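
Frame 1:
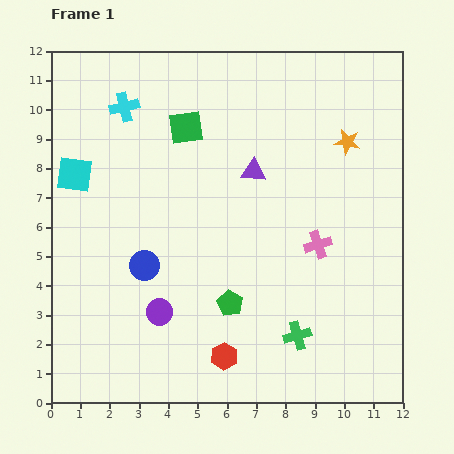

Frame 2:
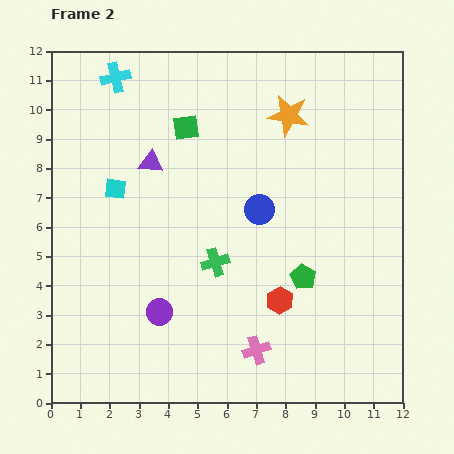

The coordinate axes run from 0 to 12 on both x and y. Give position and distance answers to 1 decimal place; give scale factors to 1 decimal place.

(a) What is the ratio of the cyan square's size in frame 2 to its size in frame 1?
0.6×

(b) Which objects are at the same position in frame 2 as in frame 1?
the green square, the purple circle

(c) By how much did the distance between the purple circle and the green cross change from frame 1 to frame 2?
-2.3

Distance in frame 1: 4.8. Distance in frame 2: 2.5.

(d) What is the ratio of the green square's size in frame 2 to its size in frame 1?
0.7×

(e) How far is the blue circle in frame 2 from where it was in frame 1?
4.3

The blue circle moved from (3.2, 4.7) to (7.1, 6.6), a distance of √(3.9² + 1.9²) ≈ 4.3.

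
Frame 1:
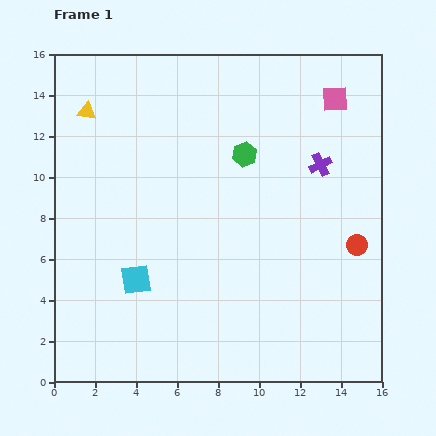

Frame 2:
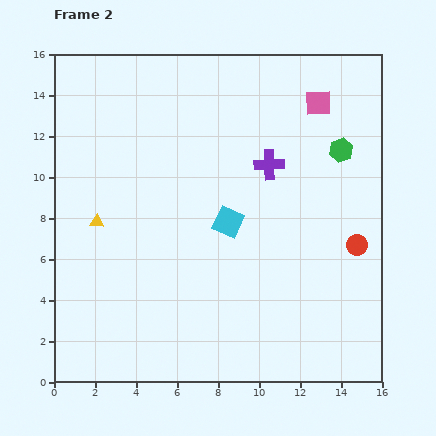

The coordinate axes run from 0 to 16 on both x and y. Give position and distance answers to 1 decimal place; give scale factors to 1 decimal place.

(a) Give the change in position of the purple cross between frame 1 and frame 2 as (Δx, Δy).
(-2.5, 0.0)

The purple cross was at (13.0, 10.6) in frame 1 and (10.5, 10.6) in frame 2.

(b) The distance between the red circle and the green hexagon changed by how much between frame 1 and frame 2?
-2.3

Distance in frame 1: 7.0. Distance in frame 2: 4.7.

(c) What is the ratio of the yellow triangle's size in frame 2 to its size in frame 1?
0.7×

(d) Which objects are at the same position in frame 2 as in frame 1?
the red circle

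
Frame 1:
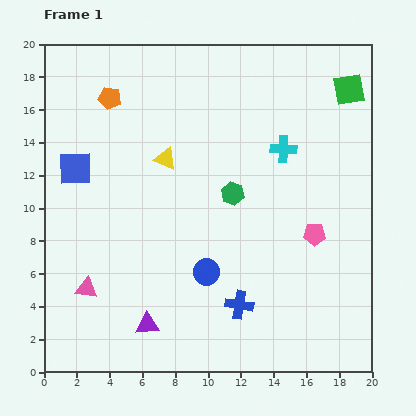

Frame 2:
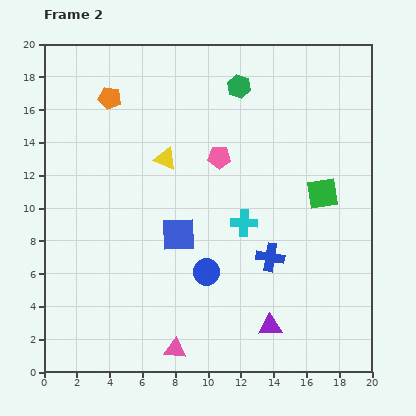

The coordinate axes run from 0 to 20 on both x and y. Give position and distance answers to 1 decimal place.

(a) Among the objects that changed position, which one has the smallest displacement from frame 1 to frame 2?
the blue cross

(moved 3.5)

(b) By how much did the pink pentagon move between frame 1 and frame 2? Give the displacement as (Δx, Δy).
(-5.8, 4.7)

The pink pentagon was at (16.5, 8.4) in frame 1 and (10.7, 13.1) in frame 2.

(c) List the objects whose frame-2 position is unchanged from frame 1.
the yellow triangle, the blue circle, the orange pentagon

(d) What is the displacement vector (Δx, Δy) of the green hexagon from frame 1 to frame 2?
(0.4, 6.5)

The green hexagon was at (11.5, 10.9) in frame 1 and (11.9, 17.4) in frame 2.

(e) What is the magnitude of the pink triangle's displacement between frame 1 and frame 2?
6.5

The pink triangle moved from (2.6, 5.1) to (8.0, 1.4), a distance of √(5.4² + 3.7²) ≈ 6.5.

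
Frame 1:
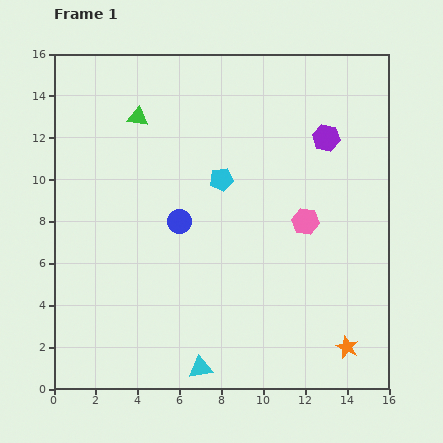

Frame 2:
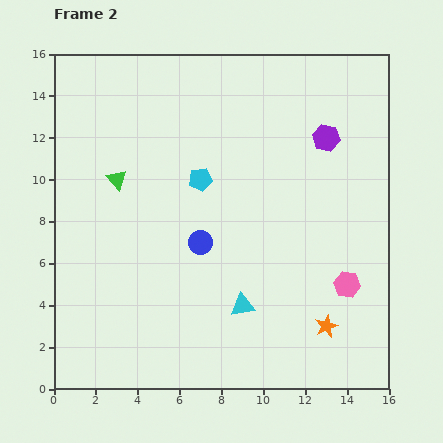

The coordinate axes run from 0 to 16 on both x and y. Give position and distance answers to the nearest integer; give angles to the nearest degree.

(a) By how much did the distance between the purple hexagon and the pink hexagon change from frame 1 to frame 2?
+3

Distance in frame 1: 4. Distance in frame 2: 7.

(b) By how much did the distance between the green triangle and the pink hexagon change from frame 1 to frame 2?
+3

Distance in frame 1: 9. Distance in frame 2: 12.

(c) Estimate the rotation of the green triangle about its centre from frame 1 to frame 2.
39° clockwise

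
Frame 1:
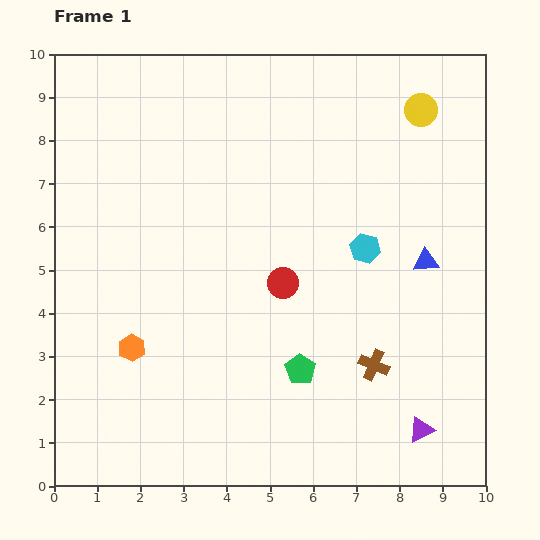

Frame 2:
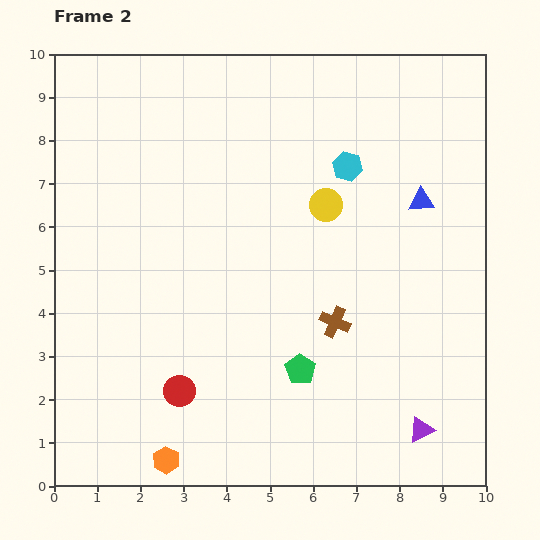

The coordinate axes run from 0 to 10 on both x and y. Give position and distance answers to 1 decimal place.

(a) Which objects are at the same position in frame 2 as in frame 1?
the green pentagon, the purple triangle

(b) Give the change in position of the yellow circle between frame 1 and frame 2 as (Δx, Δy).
(-2.2, -2.2)

The yellow circle was at (8.5, 8.7) in frame 1 and (6.3, 6.5) in frame 2.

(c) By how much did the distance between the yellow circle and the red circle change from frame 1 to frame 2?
+0.4

Distance in frame 1: 5.1. Distance in frame 2: 5.5.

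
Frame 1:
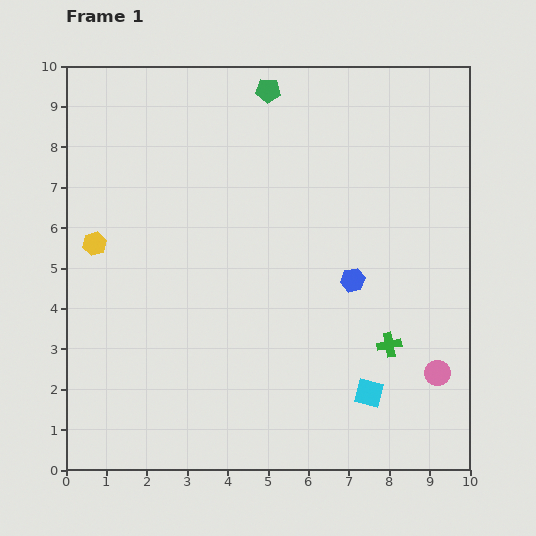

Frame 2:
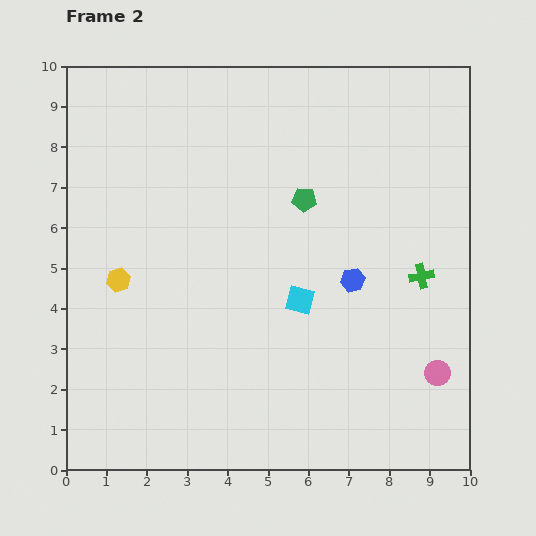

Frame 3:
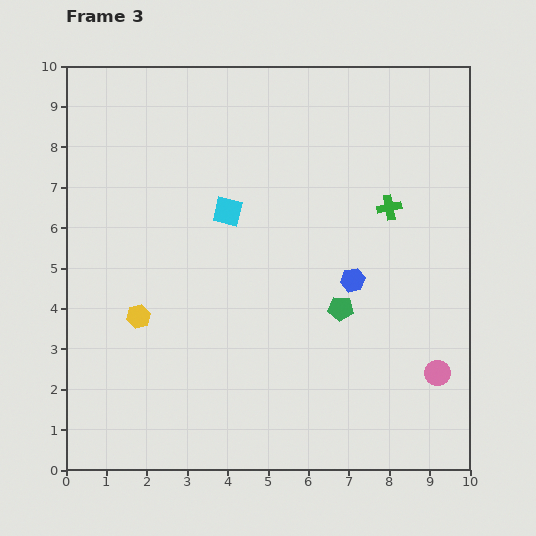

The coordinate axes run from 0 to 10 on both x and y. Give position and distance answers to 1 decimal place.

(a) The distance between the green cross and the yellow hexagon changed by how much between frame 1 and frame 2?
-0.2

Distance in frame 1: 7.7. Distance in frame 2: 7.5.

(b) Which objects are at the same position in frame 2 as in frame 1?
the pink circle, the blue hexagon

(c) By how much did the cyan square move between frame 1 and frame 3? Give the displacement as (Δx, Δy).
(-3.5, 4.5)

The cyan square was at (7.5, 1.9) in frame 1 and (4.0, 6.4) in frame 3.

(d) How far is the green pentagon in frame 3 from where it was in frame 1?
5.7

The green pentagon moved from (5.0, 9.4) to (6.8, 4.0), a distance of √(1.8² + 5.4²) ≈ 5.7.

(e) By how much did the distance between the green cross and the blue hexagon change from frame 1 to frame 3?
+0.2

Distance in frame 1: 1.8. Distance in frame 3: 2.0.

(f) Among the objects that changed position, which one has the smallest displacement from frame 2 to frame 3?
the yellow hexagon

(moved 1.0)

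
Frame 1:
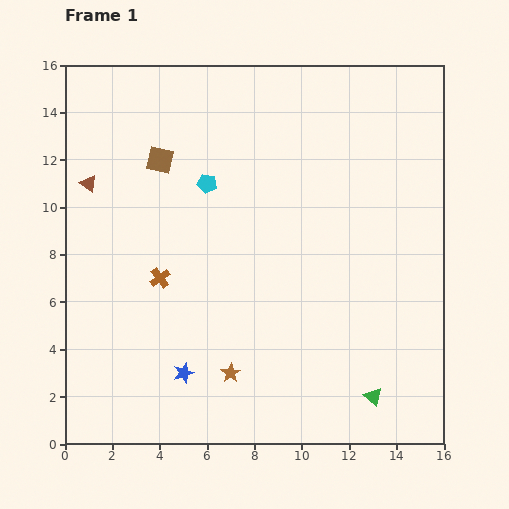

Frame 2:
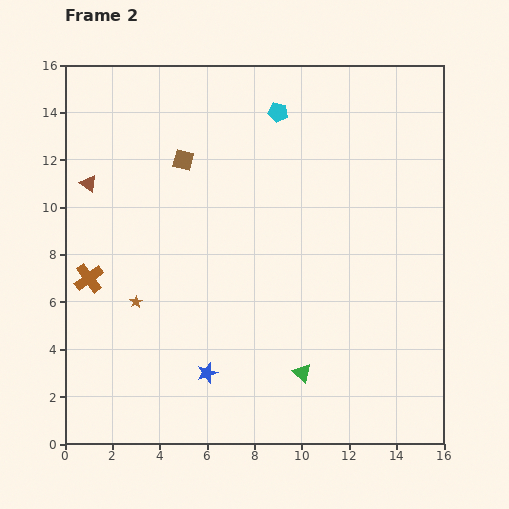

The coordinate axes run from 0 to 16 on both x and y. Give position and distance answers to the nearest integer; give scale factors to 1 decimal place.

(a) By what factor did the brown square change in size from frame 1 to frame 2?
0.8×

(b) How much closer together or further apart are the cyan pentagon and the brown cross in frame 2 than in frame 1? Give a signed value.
+7

Distance in frame 1: 4. Distance in frame 2: 11.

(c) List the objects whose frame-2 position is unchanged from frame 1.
the brown triangle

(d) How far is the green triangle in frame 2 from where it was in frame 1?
3

The green triangle moved from (13, 2) to (10, 3), a distance of √(3² + 1²) ≈ 3.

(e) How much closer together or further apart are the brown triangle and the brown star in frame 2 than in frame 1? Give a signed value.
-5

Distance in frame 1: 10. Distance in frame 2: 5.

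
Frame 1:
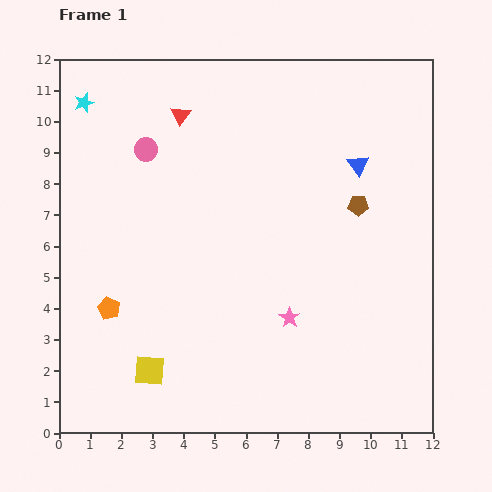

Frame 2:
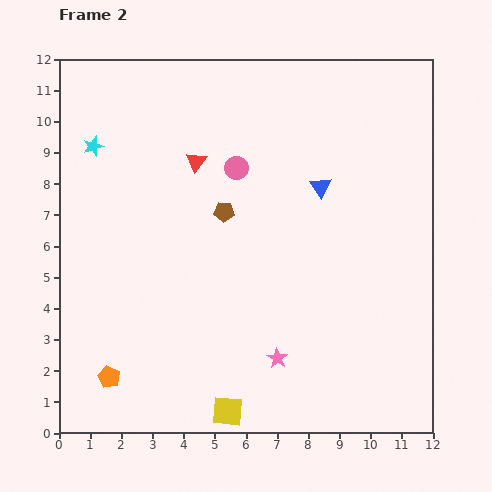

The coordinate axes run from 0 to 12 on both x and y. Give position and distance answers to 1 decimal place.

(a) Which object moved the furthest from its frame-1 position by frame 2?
the brown pentagon

(moved 4.3; next 3.0)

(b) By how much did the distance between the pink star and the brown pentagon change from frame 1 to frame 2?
+0.8

Distance in frame 1: 4.2. Distance in frame 2: 5.0.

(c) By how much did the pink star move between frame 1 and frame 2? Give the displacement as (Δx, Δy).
(-0.4, -1.3)

The pink star was at (7.4, 3.7) in frame 1 and (7.0, 2.4) in frame 2.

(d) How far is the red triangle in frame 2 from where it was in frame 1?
1.6

The red triangle moved from (3.9, 10.2) to (4.4, 8.7), a distance of √(0.5² + 1.5²) ≈ 1.6.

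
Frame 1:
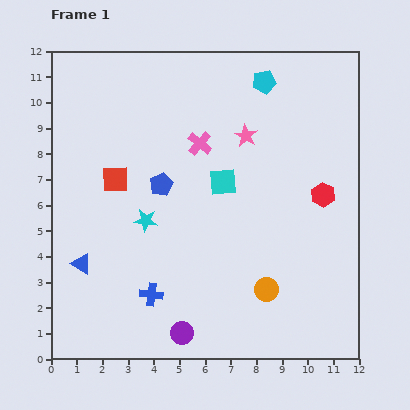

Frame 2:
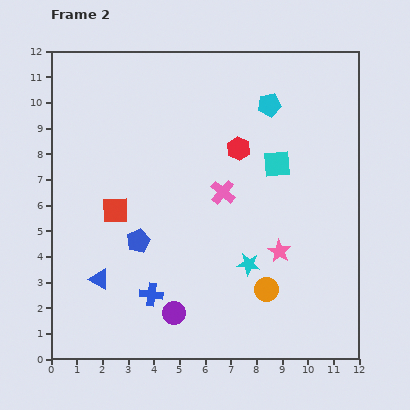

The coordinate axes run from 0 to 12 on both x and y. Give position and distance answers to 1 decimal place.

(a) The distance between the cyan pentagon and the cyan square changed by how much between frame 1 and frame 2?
-1.9

Distance in frame 1: 4.2. Distance in frame 2: 2.3.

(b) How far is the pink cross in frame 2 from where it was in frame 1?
2.1

The pink cross moved from (5.8, 8.4) to (6.7, 6.5), a distance of √(0.9² + 1.9²) ≈ 2.1.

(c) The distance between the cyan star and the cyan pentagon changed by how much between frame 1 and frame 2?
-0.8

Distance in frame 1: 7.1. Distance in frame 2: 6.3.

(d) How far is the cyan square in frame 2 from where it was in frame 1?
2.2

The cyan square moved from (6.7, 6.9) to (8.8, 7.6), a distance of √(2.1² + 0.7²) ≈ 2.2.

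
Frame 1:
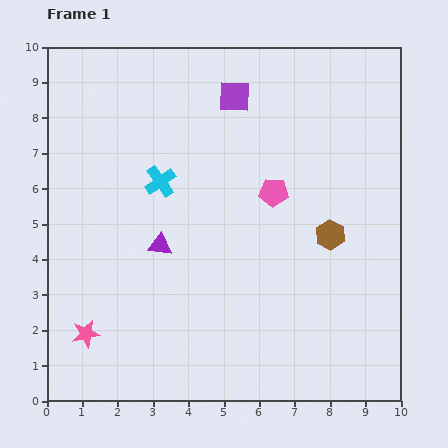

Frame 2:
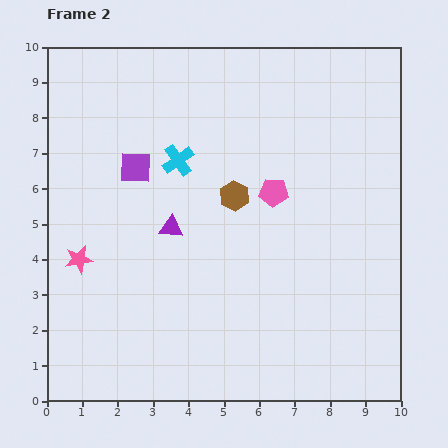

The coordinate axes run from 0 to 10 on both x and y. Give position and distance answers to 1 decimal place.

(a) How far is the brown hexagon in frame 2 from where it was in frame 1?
2.9

The brown hexagon moved from (8.0, 4.7) to (5.3, 5.8), a distance of √(2.7² + 1.1²) ≈ 2.9.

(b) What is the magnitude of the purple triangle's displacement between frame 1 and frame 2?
0.6

The purple triangle moved from (3.2, 4.4) to (3.5, 4.9), a distance of √(0.3² + 0.5²) ≈ 0.6.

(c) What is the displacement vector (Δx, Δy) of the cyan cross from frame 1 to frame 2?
(0.5, 0.6)

The cyan cross was at (3.2, 6.2) in frame 1 and (3.7, 6.8) in frame 2.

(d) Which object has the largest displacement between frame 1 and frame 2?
the purple square

(moved 3.4; next 2.9)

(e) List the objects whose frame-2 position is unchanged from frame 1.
the pink pentagon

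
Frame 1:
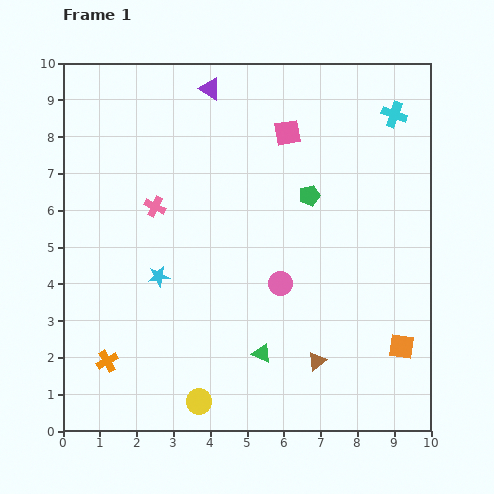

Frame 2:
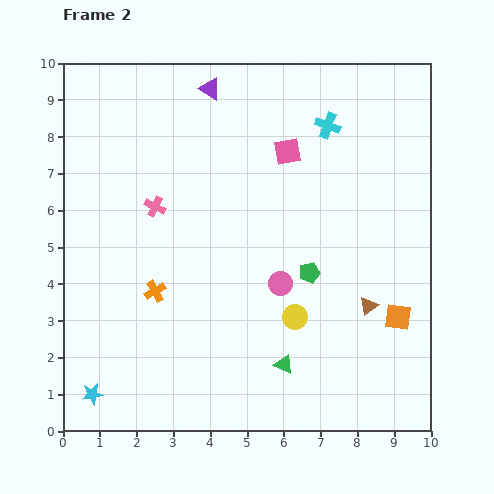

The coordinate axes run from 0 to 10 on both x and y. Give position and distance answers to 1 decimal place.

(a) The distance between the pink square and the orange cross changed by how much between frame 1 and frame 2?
-2.7

Distance in frame 1: 7.9. Distance in frame 2: 5.2.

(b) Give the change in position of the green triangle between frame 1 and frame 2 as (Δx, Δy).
(0.6, -0.3)

The green triangle was at (5.4, 2.1) in frame 1 and (6.0, 1.8) in frame 2.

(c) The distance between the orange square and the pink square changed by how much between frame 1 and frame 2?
-1.2

Distance in frame 1: 6.6. Distance in frame 2: 5.4.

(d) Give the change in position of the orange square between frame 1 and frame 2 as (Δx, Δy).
(-0.1, 0.8)

The orange square was at (9.2, 2.3) in frame 1 and (9.1, 3.1) in frame 2.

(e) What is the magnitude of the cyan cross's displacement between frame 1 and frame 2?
1.8

The cyan cross moved from (9.0, 8.6) to (7.2, 8.3), a distance of √(1.8² + 0.3²) ≈ 1.8.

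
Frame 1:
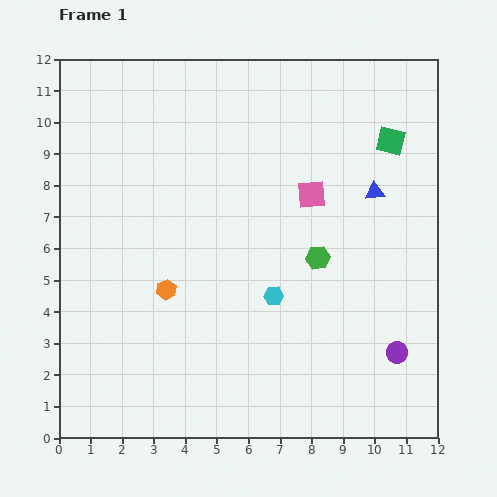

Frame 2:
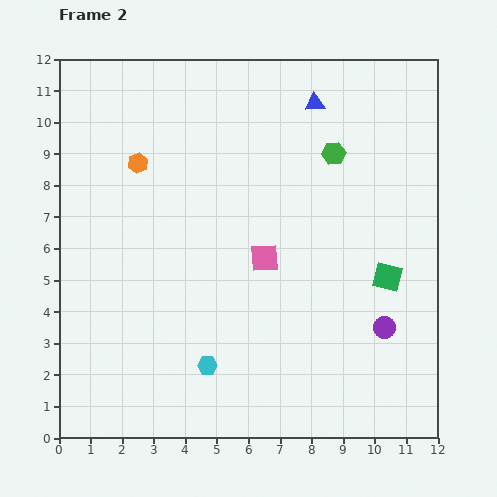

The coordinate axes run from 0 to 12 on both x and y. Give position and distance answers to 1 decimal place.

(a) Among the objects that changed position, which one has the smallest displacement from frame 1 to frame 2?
the purple circle

(moved 0.9)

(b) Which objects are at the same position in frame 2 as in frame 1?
none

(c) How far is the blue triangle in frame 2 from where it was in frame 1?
3.4

The blue triangle moved from (10.0, 7.8) to (8.1, 10.6), a distance of √(1.9² + 2.8²) ≈ 3.4.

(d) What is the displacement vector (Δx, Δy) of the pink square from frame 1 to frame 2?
(-1.5, -2.0)

The pink square was at (8.0, 7.7) in frame 1 and (6.5, 5.7) in frame 2.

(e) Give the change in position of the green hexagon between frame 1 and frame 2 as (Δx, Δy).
(0.5, 3.3)

The green hexagon was at (8.2, 5.7) in frame 1 and (8.7, 9.0) in frame 2.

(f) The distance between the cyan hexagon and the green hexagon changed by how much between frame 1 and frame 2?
+6.0

Distance in frame 1: 1.8. Distance in frame 2: 7.8.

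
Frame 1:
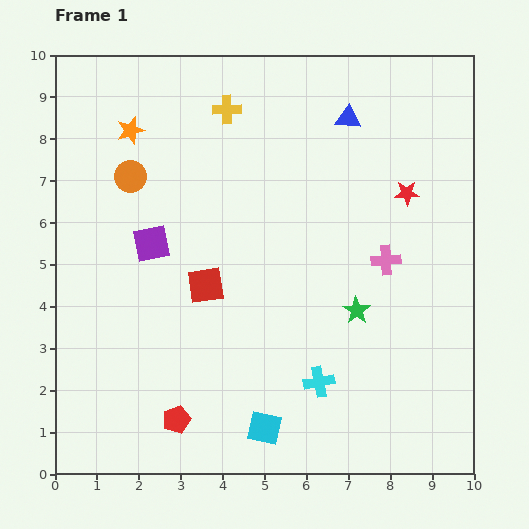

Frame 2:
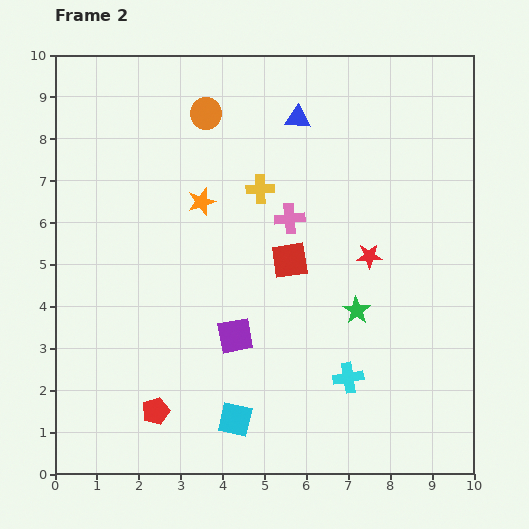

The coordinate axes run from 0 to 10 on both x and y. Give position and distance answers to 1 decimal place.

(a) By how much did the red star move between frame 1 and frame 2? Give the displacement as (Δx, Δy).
(-0.9, -1.5)

The red star was at (8.4, 6.7) in frame 1 and (7.5, 5.2) in frame 2.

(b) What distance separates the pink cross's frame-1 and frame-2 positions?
2.5

The pink cross moved from (7.9, 5.1) to (5.6, 6.1), a distance of √(2.3² + 1.0²) ≈ 2.5.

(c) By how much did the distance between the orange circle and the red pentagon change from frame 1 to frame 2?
+1.3

Distance in frame 1: 5.9. Distance in frame 2: 7.2.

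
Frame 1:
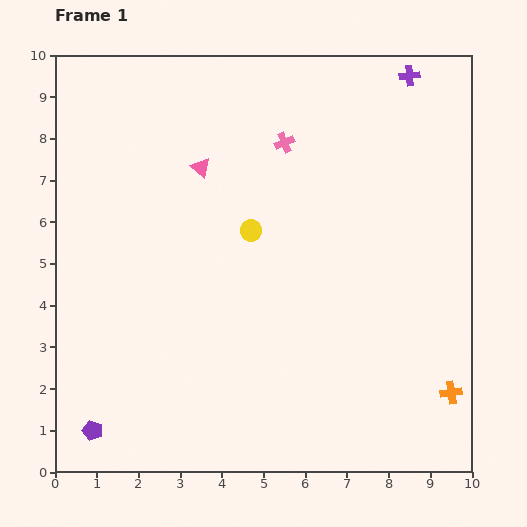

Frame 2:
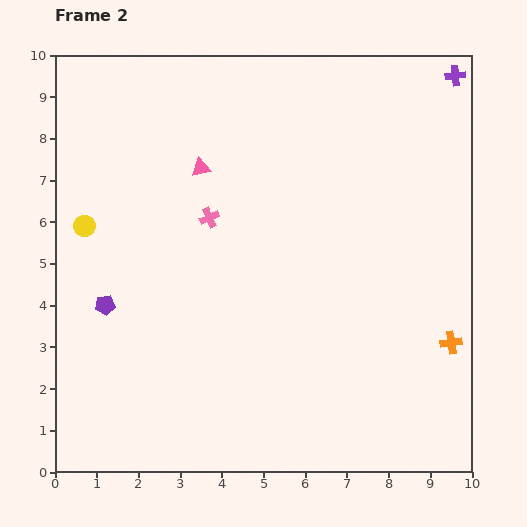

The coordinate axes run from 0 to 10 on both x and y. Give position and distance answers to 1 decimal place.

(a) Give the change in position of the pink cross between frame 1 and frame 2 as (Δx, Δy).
(-1.8, -1.8)

The pink cross was at (5.5, 7.9) in frame 1 and (3.7, 6.1) in frame 2.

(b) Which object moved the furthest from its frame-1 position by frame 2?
the yellow circle

(moved 4.0; next 3.0)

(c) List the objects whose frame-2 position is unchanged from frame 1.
the pink triangle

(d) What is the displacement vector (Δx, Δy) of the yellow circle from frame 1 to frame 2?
(-4.0, 0.1)

The yellow circle was at (4.7, 5.8) in frame 1 and (0.7, 5.9) in frame 2.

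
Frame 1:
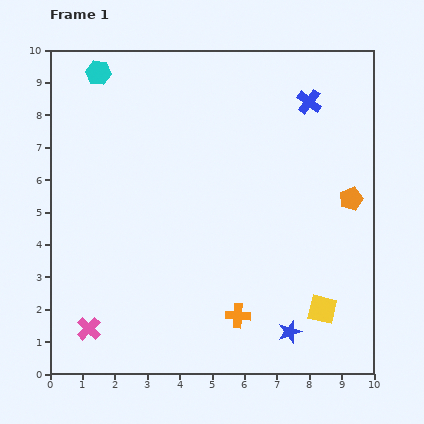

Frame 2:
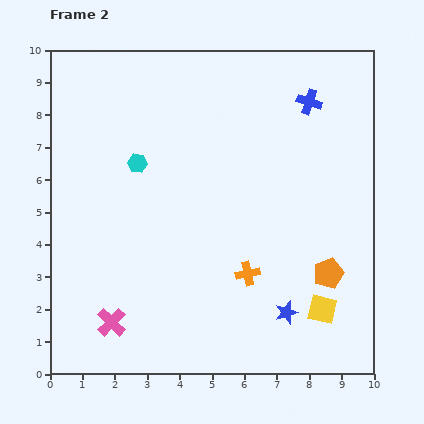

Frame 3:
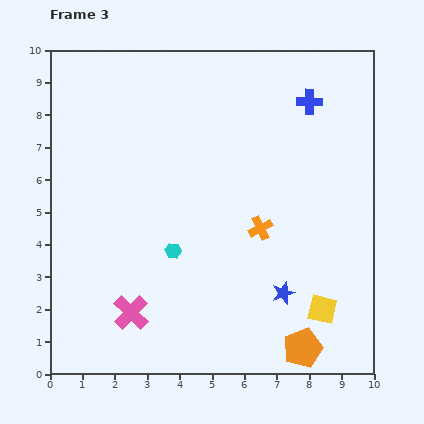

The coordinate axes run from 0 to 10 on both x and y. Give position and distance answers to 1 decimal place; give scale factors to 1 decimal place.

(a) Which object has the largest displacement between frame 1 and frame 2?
the cyan hexagon

(moved 3.0; next 2.4)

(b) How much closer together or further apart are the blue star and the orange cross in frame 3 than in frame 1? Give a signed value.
+0.4

Distance in frame 1: 1.7. Distance in frame 3: 2.1.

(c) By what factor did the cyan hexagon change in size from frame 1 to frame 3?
0.6×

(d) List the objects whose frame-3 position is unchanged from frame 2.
the yellow square, the blue cross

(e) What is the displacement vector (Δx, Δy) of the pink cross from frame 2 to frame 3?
(0.6, 0.3)

The pink cross was at (1.9, 1.6) in frame 2 and (2.5, 1.9) in frame 3.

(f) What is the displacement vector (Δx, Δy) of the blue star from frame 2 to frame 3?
(-0.1, 0.6)

The blue star was at (7.3, 1.9) in frame 2 and (7.2, 2.5) in frame 3.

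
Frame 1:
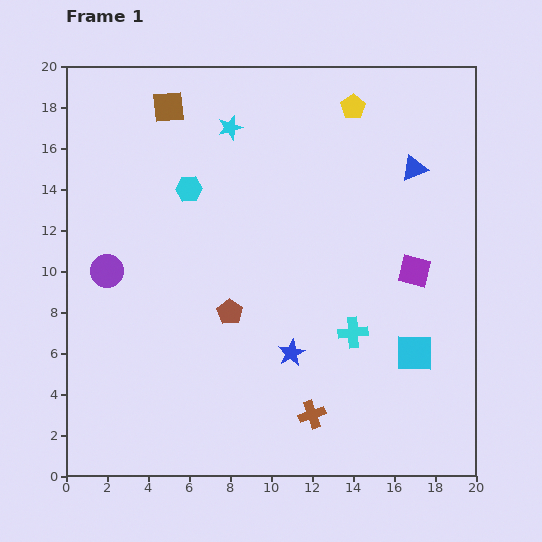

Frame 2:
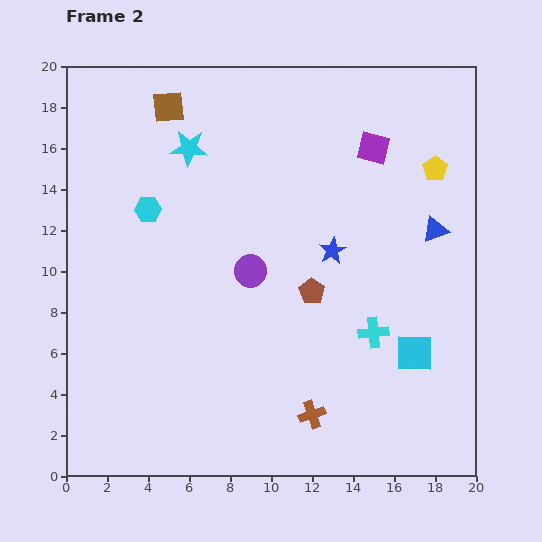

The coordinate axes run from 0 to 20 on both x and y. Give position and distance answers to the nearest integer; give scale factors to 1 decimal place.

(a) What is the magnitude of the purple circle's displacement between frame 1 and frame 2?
7

The purple circle moved from (2, 10) to (9, 10), a distance of √(7² + 0²) ≈ 7.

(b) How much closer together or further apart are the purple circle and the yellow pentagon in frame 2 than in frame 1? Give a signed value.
-4

Distance in frame 1: 14. Distance in frame 2: 10.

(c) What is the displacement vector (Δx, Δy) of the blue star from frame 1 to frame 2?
(2, 5)

The blue star was at (11, 6) in frame 1 and (13, 11) in frame 2.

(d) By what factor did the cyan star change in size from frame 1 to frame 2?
1.5×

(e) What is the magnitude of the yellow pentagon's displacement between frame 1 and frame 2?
5

The yellow pentagon moved from (14, 18) to (18, 15), a distance of √(4² + 3²) ≈ 5.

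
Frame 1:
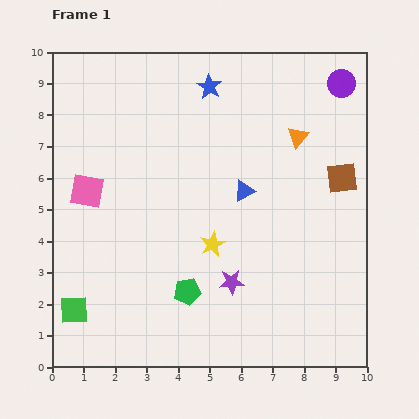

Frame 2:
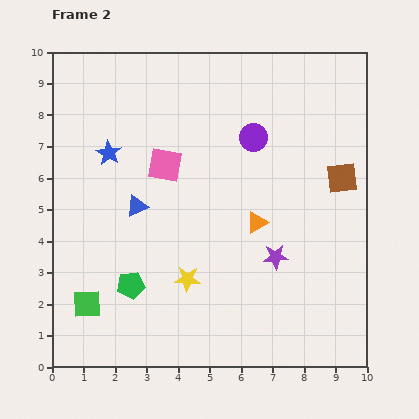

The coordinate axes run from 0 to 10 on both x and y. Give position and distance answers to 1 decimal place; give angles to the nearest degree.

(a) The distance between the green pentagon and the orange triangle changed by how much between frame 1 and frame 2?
-1.5

Distance in frame 1: 6.0. Distance in frame 2: 4.5.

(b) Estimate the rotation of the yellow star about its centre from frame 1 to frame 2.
30° clockwise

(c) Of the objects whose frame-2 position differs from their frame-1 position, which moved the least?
the green square

(moved 0.4)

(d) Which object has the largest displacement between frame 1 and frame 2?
the blue star

(moved 3.8; next 3.4)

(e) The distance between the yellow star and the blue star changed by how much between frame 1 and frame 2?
-0.3

Distance in frame 1: 5.0. Distance in frame 2: 4.7.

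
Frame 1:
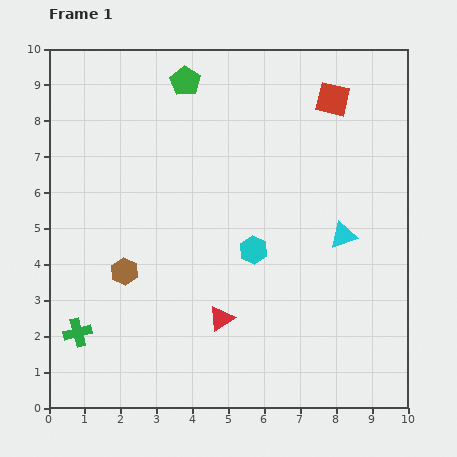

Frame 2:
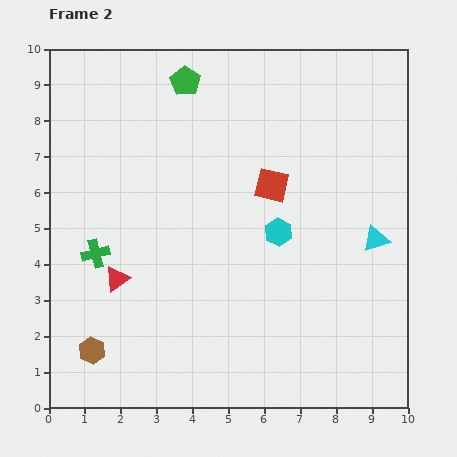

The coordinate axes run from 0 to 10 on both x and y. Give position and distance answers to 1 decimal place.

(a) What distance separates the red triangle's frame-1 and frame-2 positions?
3.1

The red triangle moved from (4.8, 2.5) to (1.9, 3.6), a distance of √(2.9² + 1.1²) ≈ 3.1.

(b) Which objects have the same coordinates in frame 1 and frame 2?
the green pentagon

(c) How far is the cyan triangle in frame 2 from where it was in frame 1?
0.9

The cyan triangle moved from (8.2, 4.8) to (9.1, 4.7), a distance of √(0.9² + 0.1²) ≈ 0.9.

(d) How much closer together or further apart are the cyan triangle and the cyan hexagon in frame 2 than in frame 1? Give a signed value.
+0.2

Distance in frame 1: 2.5. Distance in frame 2: 2.7.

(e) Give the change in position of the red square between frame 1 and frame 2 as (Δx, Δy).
(-1.7, -2.4)

The red square was at (7.9, 8.6) in frame 1 and (6.2, 6.2) in frame 2.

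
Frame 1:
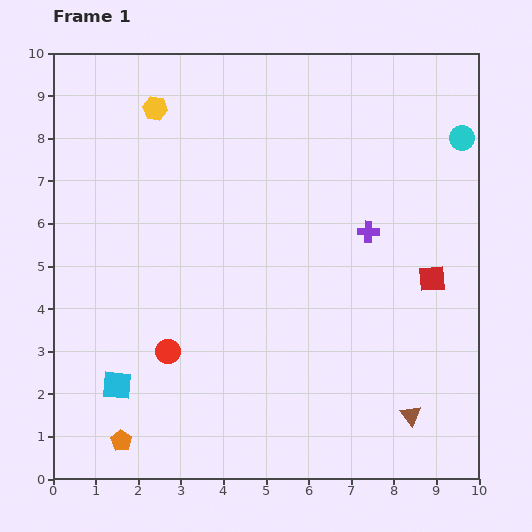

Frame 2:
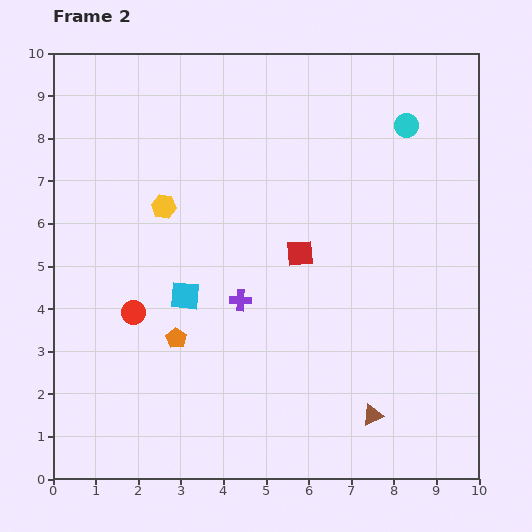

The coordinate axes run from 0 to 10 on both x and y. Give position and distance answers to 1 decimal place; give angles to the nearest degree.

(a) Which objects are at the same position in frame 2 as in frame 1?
none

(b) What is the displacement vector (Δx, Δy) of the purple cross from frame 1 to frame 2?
(-3.0, -1.6)

The purple cross was at (7.4, 5.8) in frame 1 and (4.4, 4.2) in frame 2.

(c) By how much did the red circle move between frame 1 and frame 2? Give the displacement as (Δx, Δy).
(-0.8, 0.9)

The red circle was at (2.7, 3.0) in frame 1 and (1.9, 3.9) in frame 2.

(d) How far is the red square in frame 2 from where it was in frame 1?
3.2

The red square moved from (8.9, 4.7) to (5.8, 5.3), a distance of √(3.1² + 0.6²) ≈ 3.2.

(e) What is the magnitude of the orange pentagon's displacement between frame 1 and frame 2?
2.7

The orange pentagon moved from (1.6, 0.9) to (2.9, 3.3), a distance of √(1.3² + 2.4²) ≈ 2.7.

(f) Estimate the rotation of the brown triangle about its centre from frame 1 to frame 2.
42° clockwise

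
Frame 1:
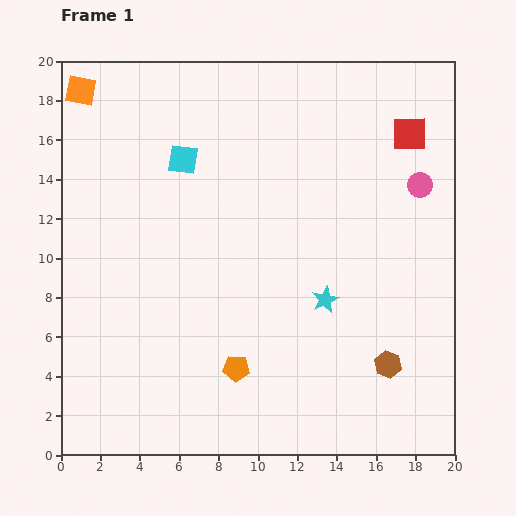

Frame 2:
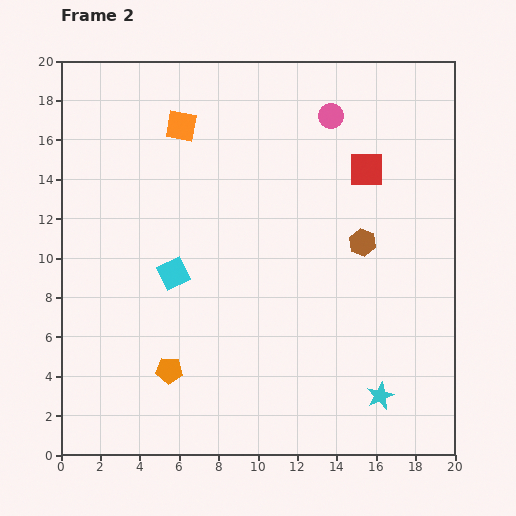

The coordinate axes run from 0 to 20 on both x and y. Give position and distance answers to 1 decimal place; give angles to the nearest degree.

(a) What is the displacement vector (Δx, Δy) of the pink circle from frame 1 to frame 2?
(-4.5, 3.5)

The pink circle was at (18.2, 13.7) in frame 1 and (13.7, 17.2) in frame 2.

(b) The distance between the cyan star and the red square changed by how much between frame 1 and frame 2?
+2.1

Distance in frame 1: 9.4. Distance in frame 2: 11.5.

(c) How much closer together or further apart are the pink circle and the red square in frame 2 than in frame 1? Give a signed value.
+0.6

Distance in frame 1: 2.6. Distance in frame 2: 3.2.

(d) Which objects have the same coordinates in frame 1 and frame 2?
none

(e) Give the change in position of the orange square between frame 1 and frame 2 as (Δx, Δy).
(5.1, -1.8)

The orange square was at (1.0, 18.5) in frame 1 and (6.1, 16.7) in frame 2.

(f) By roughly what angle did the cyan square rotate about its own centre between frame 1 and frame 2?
33° counter-clockwise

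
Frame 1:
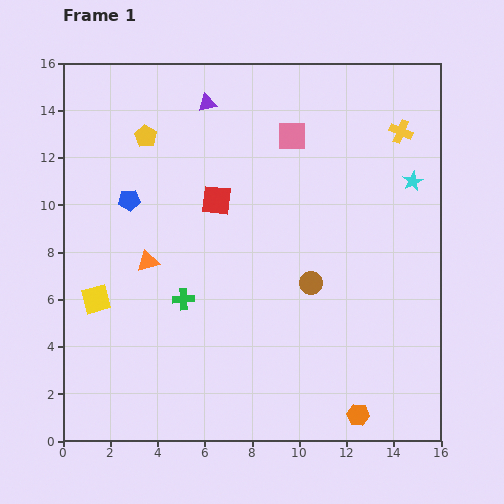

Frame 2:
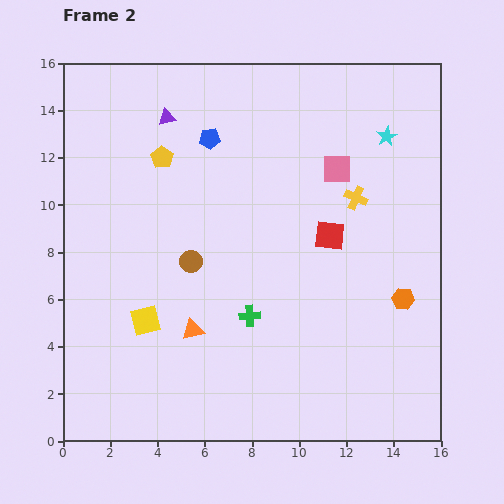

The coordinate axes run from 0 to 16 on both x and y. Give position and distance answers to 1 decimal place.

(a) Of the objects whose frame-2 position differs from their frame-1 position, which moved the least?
the yellow pentagon

(moved 1.1)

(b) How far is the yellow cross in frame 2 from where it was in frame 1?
3.4

The yellow cross moved from (14.3, 13.1) to (12.4, 10.3), a distance of √(1.9² + 2.8²) ≈ 3.4.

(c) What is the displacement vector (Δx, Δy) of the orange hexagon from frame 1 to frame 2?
(1.9, 4.9)

The orange hexagon was at (12.5, 1.1) in frame 1 and (14.4, 6.0) in frame 2.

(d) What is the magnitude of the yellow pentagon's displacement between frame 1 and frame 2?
1.1

The yellow pentagon moved from (3.5, 12.9) to (4.2, 12.0), a distance of √(0.7² + 0.9²) ≈ 1.1.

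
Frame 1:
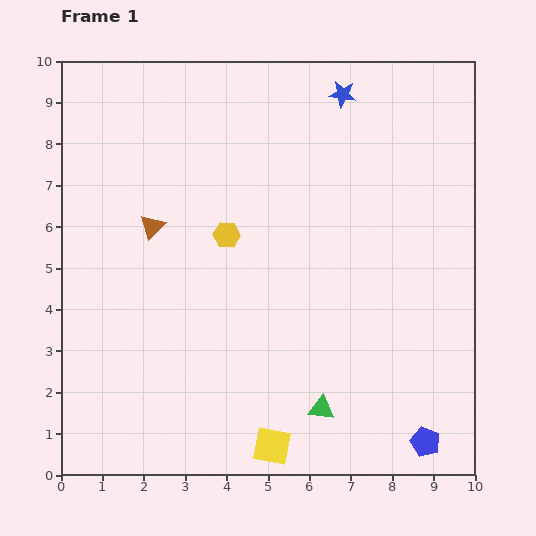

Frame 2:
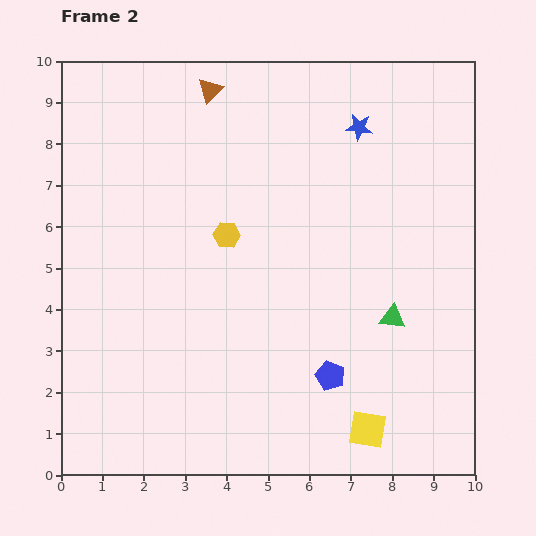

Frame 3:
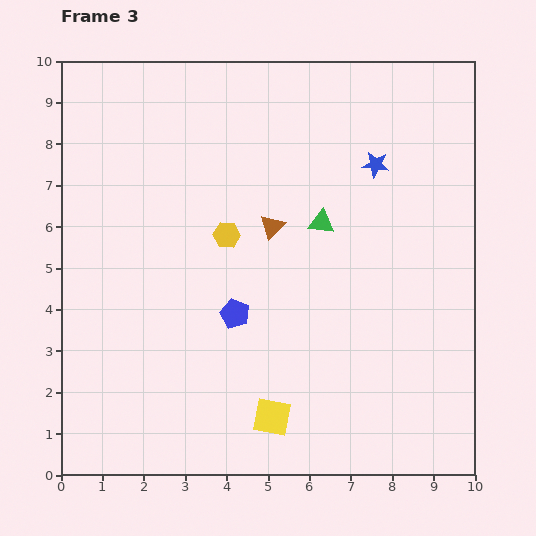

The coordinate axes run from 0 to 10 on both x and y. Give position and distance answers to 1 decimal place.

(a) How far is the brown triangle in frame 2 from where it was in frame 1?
3.6

The brown triangle moved from (2.2, 6.0) to (3.6, 9.3), a distance of √(1.4² + 3.3²) ≈ 3.6.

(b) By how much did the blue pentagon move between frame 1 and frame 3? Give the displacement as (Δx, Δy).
(-4.6, 3.1)

The blue pentagon was at (8.8, 0.8) in frame 1 and (4.2, 3.9) in frame 3.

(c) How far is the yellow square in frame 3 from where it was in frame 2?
2.3

The yellow square moved from (7.4, 1.1) to (5.1, 1.4), a distance of √(2.3² + 0.3²) ≈ 2.3.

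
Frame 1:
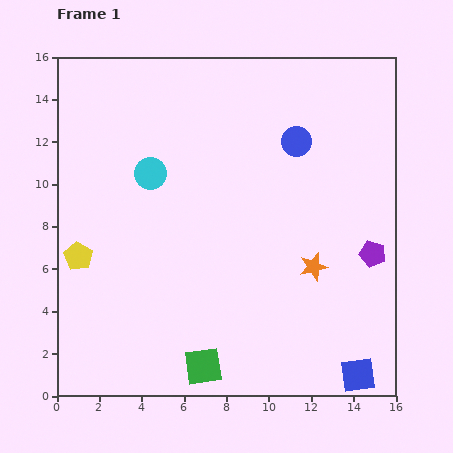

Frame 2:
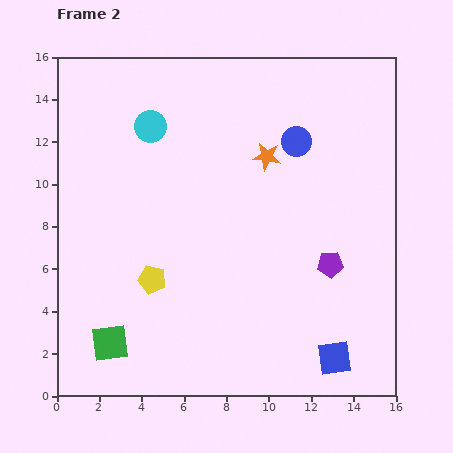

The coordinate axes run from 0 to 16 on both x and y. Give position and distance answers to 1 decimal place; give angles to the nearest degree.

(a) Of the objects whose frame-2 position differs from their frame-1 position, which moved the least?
the blue square

(moved 1.4)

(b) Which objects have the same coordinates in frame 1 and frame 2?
the blue circle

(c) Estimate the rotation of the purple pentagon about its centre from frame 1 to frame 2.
20° counter-clockwise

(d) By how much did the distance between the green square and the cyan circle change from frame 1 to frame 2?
+1.0

Distance in frame 1: 9.4. Distance in frame 2: 10.4.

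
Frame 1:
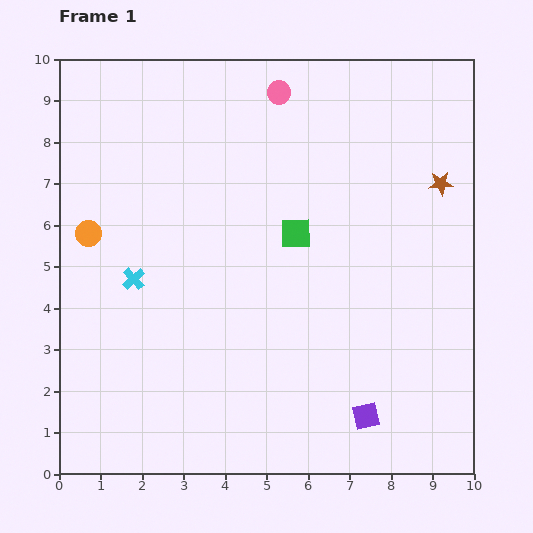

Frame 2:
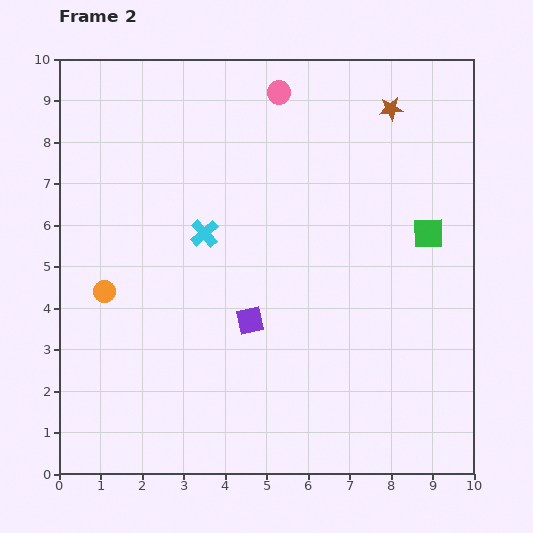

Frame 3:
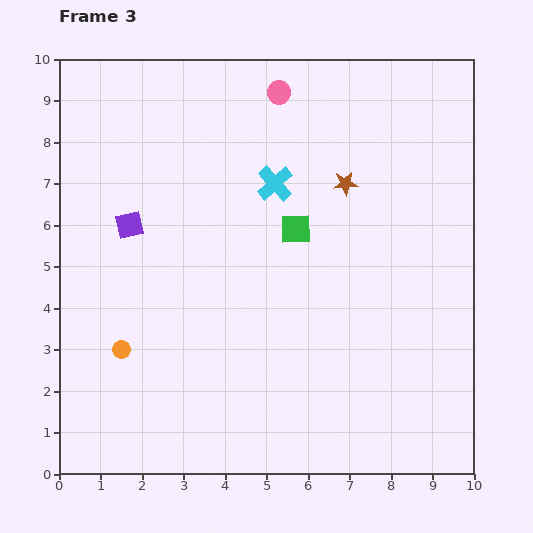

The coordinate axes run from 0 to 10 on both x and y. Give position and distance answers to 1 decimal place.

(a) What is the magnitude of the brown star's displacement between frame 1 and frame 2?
2.2

The brown star moved from (9.2, 7.0) to (8.0, 8.8), a distance of √(1.2² + 1.8²) ≈ 2.2.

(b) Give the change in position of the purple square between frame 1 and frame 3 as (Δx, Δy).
(-5.7, 4.6)

The purple square was at (7.4, 1.4) in frame 1 and (1.7, 6.0) in frame 3.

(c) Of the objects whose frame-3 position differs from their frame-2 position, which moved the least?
the orange circle

(moved 1.5)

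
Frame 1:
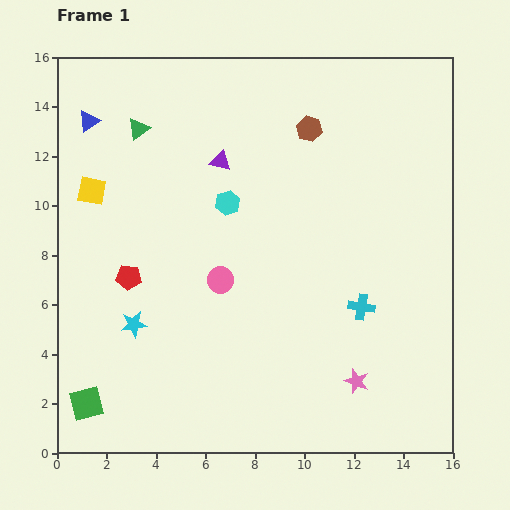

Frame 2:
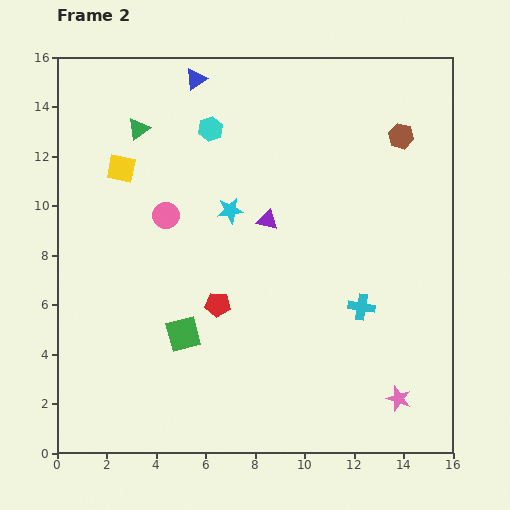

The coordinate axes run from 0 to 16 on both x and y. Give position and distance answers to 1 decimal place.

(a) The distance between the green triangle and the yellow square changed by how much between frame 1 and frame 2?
-1.4

Distance in frame 1: 3.1. Distance in frame 2: 1.7.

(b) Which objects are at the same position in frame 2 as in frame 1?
the cyan cross, the green triangle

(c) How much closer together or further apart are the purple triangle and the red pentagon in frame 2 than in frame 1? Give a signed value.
-2.1

Distance in frame 1: 6.0. Distance in frame 2: 3.9.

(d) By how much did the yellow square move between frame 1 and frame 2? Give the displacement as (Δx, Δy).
(1.2, 0.9)

The yellow square was at (1.4, 10.6) in frame 1 and (2.6, 11.5) in frame 2.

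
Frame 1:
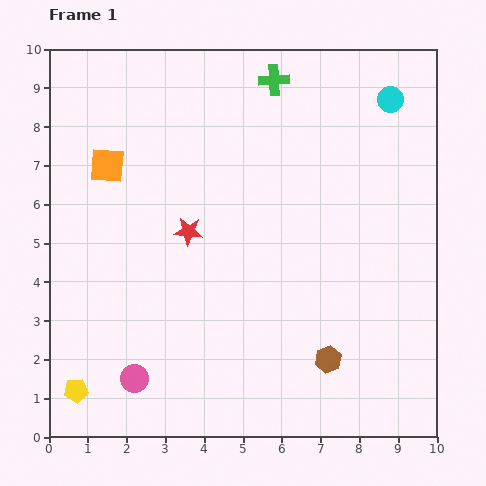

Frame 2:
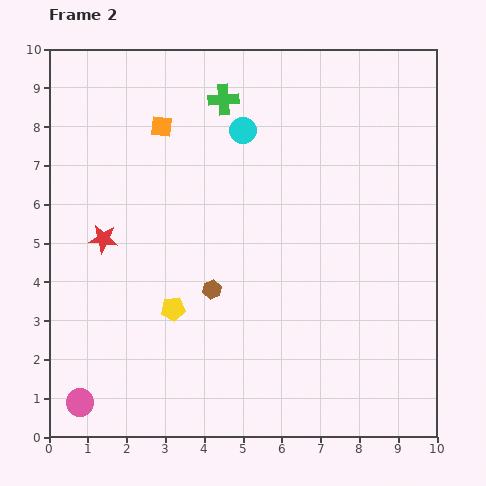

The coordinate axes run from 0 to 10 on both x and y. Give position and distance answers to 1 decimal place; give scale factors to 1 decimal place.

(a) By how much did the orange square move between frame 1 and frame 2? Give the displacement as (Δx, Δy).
(1.4, 1.0)

The orange square was at (1.5, 7.0) in frame 1 and (2.9, 8.0) in frame 2.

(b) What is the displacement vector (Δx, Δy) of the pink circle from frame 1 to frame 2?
(-1.4, -0.6)

The pink circle was at (2.2, 1.5) in frame 1 and (0.8, 0.9) in frame 2.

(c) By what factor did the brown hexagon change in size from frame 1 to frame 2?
0.7×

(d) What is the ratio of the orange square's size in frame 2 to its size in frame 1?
0.6×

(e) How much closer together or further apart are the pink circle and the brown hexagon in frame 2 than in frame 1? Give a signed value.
-0.5

Distance in frame 1: 5.0. Distance in frame 2: 4.5.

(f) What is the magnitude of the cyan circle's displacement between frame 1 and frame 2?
3.9

The cyan circle moved from (8.8, 8.7) to (5.0, 7.9), a distance of √(3.8² + 0.8²) ≈ 3.9.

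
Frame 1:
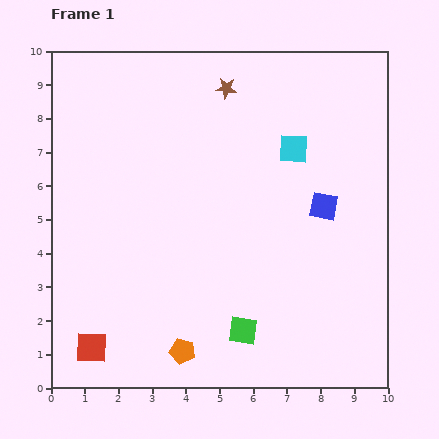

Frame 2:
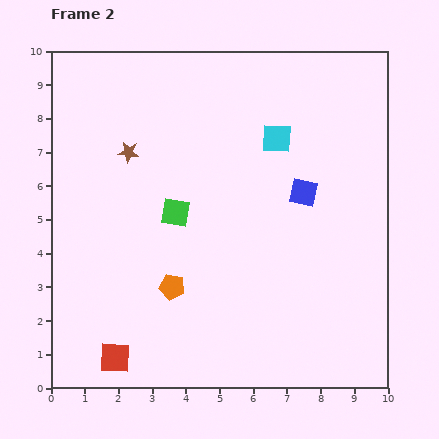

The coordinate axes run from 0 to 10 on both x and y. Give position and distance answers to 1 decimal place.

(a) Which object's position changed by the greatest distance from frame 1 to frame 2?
the green square

(moved 4.0; next 3.5)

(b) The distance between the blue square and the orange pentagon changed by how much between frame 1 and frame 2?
-1.2

Distance in frame 1: 6.0. Distance in frame 2: 4.8.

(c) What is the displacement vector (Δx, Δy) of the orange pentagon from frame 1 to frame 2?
(-0.3, 1.9)

The orange pentagon was at (3.9, 1.1) in frame 1 and (3.6, 3.0) in frame 2.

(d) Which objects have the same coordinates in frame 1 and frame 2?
none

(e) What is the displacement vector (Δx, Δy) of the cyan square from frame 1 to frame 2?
(-0.5, 0.3)

The cyan square was at (7.2, 7.1) in frame 1 and (6.7, 7.4) in frame 2.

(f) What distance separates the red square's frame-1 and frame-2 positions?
0.8

The red square moved from (1.2, 1.2) to (1.9, 0.9), a distance of √(0.7² + 0.3²) ≈ 0.8.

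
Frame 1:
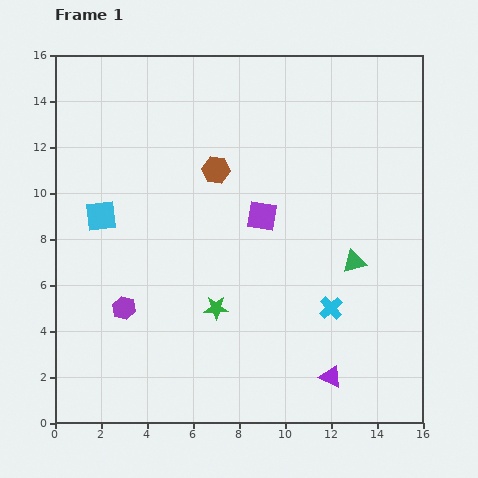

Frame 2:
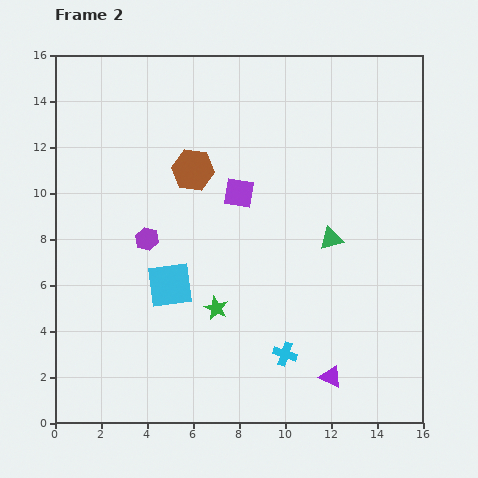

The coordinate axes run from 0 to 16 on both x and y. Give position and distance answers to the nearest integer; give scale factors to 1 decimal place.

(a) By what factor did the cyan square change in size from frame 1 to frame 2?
1.5×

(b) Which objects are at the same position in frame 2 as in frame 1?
the green star, the purple triangle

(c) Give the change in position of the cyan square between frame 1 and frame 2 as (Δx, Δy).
(3, -3)

The cyan square was at (2, 9) in frame 1 and (5, 6) in frame 2.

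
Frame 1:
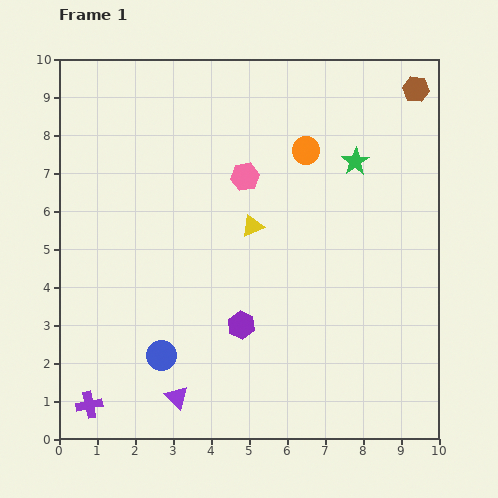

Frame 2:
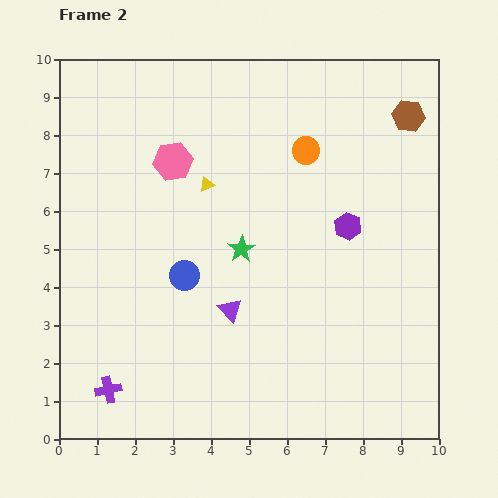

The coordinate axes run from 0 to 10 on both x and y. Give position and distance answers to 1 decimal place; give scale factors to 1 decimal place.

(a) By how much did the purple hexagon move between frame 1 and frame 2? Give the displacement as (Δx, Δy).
(2.8, 2.6)

The purple hexagon was at (4.8, 3.0) in frame 1 and (7.6, 5.6) in frame 2.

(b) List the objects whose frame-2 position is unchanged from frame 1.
the orange circle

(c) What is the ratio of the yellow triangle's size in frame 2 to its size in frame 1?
0.7×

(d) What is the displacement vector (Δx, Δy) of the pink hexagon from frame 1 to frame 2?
(-1.9, 0.4)

The pink hexagon was at (4.9, 6.9) in frame 1 and (3.0, 7.3) in frame 2.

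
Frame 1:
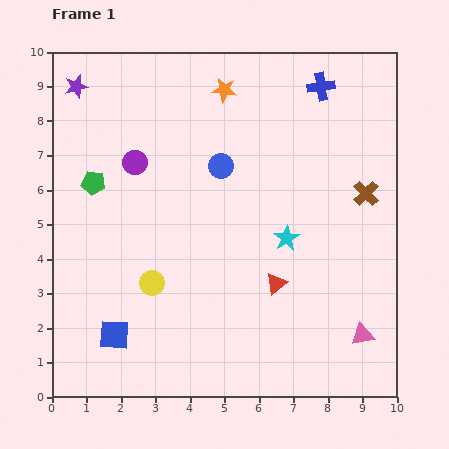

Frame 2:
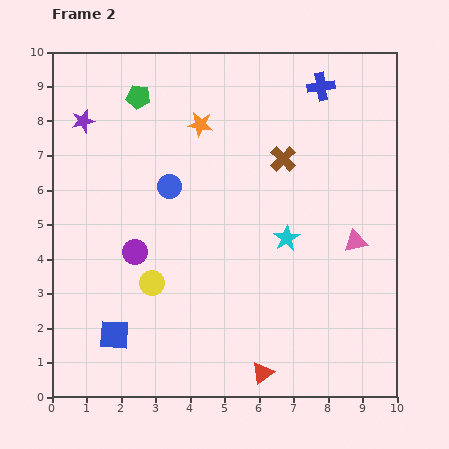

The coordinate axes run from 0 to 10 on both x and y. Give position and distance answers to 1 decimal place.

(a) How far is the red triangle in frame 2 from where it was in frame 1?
2.6

The red triangle moved from (6.5, 3.3) to (6.1, 0.7), a distance of √(0.4² + 2.6²) ≈ 2.6.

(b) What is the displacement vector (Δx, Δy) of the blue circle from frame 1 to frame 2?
(-1.5, -0.6)

The blue circle was at (4.9, 6.7) in frame 1 and (3.4, 6.1) in frame 2.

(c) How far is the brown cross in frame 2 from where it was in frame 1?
2.6

The brown cross moved from (9.1, 5.9) to (6.7, 6.9), a distance of √(2.4² + 1.0²) ≈ 2.6.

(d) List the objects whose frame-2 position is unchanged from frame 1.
the yellow circle, the cyan star, the blue cross, the blue square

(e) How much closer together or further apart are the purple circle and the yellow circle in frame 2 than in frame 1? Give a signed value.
-2.5

Distance in frame 1: 3.5. Distance in frame 2: 1.0.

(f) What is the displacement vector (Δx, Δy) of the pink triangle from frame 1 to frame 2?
(-0.2, 2.7)

The pink triangle was at (9.0, 1.8) in frame 1 and (8.8, 4.5) in frame 2.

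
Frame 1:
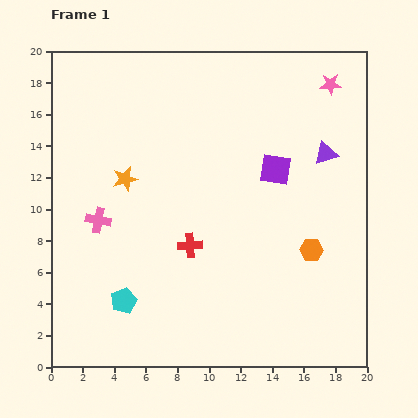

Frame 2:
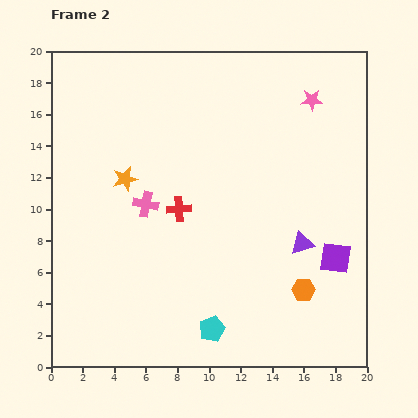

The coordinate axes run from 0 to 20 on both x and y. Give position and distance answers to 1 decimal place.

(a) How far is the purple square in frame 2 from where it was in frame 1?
6.8

The purple square moved from (14.2, 12.5) to (18.0, 6.9), a distance of √(3.8² + 5.6²) ≈ 6.8.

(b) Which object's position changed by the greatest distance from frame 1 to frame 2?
the purple square

(moved 6.8; next 5.9)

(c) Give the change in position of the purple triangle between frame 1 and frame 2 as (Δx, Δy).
(-1.5, -5.7)

The purple triangle was at (17.4, 13.5) in frame 1 and (15.9, 7.8) in frame 2.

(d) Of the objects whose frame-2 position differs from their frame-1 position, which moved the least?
the pink star

(moved 1.6)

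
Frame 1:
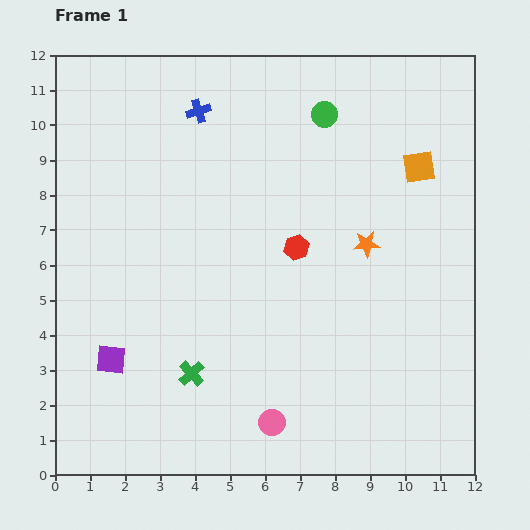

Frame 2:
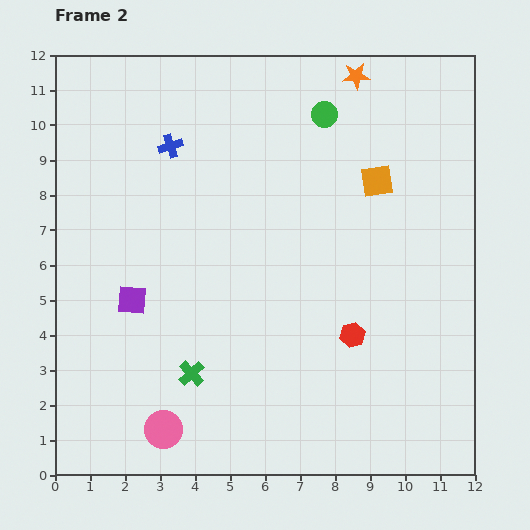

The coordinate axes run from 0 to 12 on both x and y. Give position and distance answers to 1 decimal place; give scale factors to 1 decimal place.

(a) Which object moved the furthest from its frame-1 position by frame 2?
the orange star

(moved 4.8; next 3.1)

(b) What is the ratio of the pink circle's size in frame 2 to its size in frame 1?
1.5×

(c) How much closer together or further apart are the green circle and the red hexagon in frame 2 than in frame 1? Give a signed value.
+2.5

Distance in frame 1: 3.9. Distance in frame 2: 6.4.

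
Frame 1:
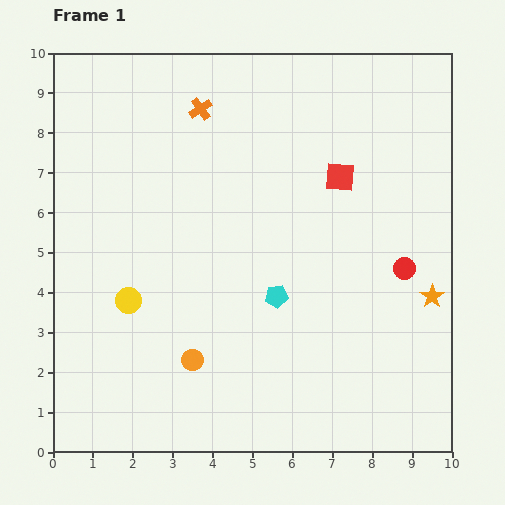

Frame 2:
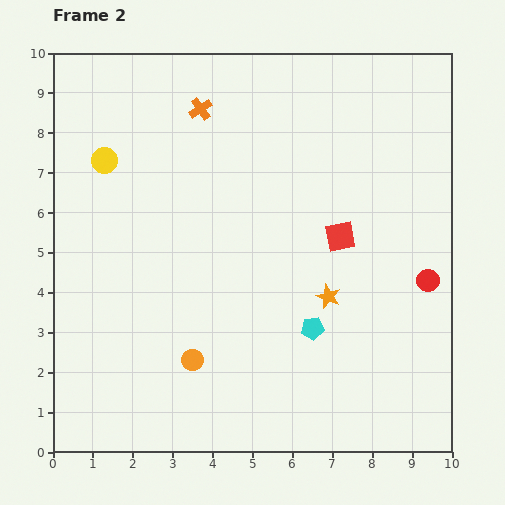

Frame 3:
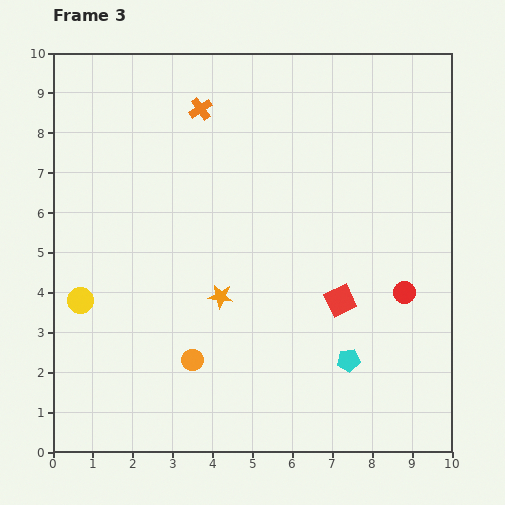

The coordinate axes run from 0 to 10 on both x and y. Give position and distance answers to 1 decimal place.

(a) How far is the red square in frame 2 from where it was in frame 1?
1.5

The red square moved from (7.2, 6.9) to (7.2, 5.4), a distance of √(0.0² + 1.5²) ≈ 1.5.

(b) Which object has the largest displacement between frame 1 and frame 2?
the yellow circle

(moved 3.6; next 2.6)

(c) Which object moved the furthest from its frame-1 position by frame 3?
the orange star

(moved 5.3; next 3.1)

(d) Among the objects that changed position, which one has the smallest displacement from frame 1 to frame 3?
the red circle

(moved 0.6)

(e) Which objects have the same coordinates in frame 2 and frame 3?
the orange circle, the orange cross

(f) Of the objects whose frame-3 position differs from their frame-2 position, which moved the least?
the red circle

(moved 0.7)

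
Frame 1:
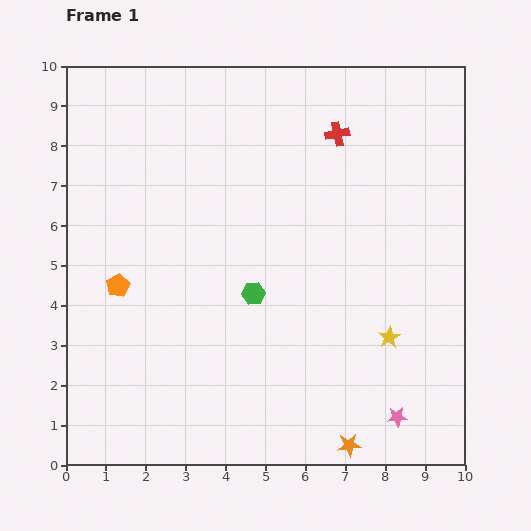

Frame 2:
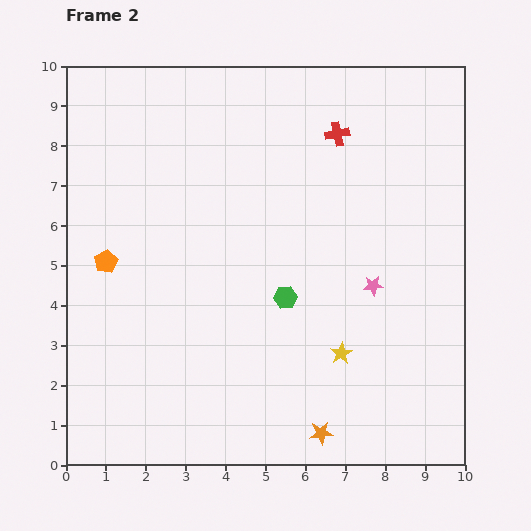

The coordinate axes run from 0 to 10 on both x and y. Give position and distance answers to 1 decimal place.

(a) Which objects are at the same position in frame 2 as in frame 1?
the red cross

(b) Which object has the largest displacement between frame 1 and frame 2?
the pink star

(moved 3.4; next 1.3)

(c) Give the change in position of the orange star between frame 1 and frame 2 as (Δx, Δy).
(-0.7, 0.3)

The orange star was at (7.1, 0.5) in frame 1 and (6.4, 0.8) in frame 2.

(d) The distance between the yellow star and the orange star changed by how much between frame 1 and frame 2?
-0.8

Distance in frame 1: 2.9. Distance in frame 2: 2.1.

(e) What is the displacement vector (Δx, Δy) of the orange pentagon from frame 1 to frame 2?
(-0.3, 0.6)

The orange pentagon was at (1.3, 4.5) in frame 1 and (1.0, 5.1) in frame 2.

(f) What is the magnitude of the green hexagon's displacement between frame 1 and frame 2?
0.8

The green hexagon moved from (4.7, 4.3) to (5.5, 4.2), a distance of √(0.8² + 0.1²) ≈ 0.8.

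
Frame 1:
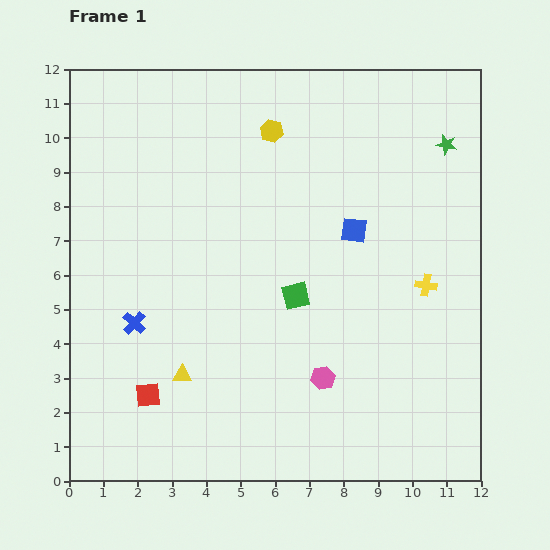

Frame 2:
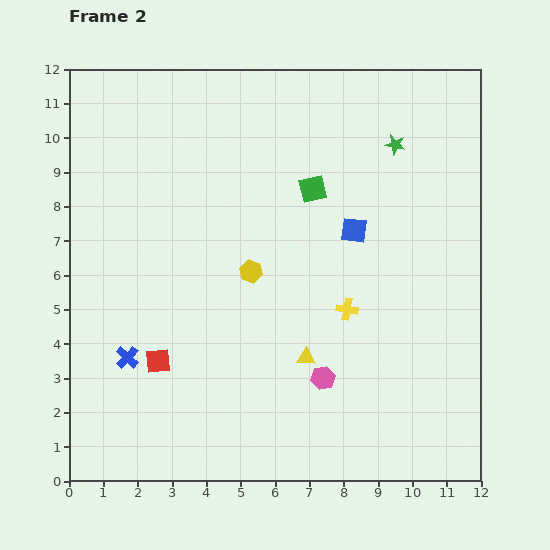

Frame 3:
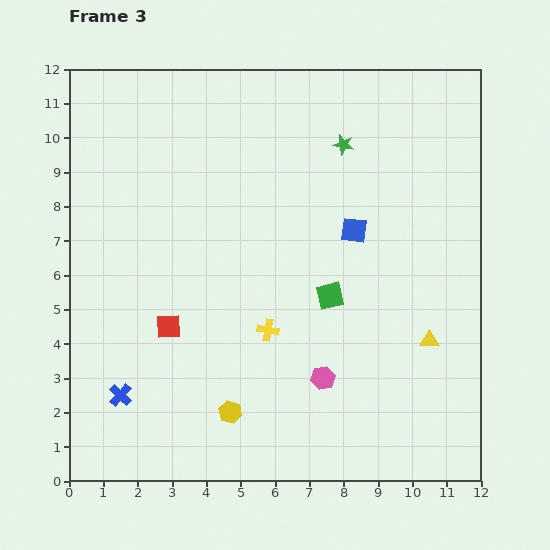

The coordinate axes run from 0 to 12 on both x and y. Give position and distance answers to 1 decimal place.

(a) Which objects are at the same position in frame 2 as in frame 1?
the blue square, the pink hexagon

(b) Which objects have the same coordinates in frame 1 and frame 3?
the blue square, the pink hexagon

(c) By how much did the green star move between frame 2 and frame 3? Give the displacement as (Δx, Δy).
(-1.5, 0.0)

The green star was at (9.5, 9.8) in frame 2 and (8.0, 9.8) in frame 3.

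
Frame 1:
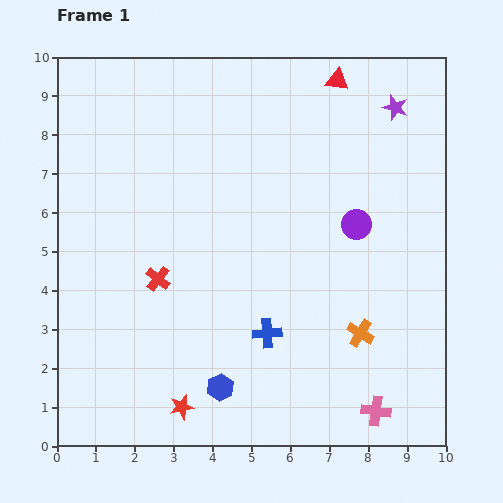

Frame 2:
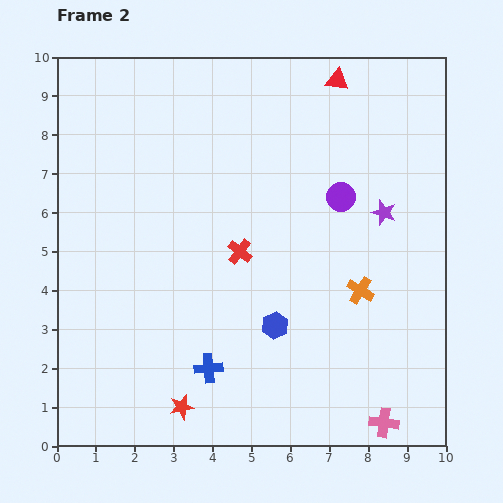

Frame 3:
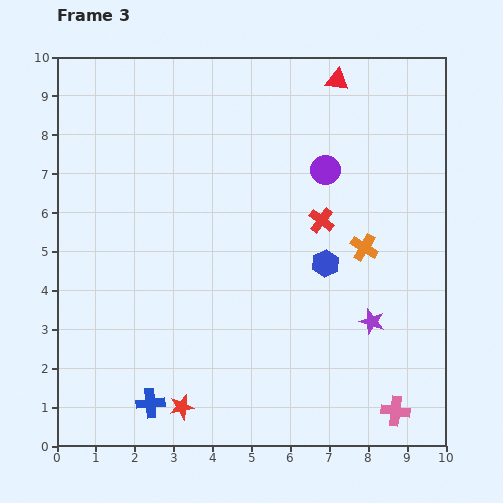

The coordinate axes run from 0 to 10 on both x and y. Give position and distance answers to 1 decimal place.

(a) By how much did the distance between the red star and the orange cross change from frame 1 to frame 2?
+0.5

Distance in frame 1: 5.0. Distance in frame 2: 5.5.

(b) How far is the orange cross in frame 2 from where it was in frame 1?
1.1

The orange cross moved from (7.8, 2.9) to (7.8, 4.0), a distance of √(0.0² + 1.1²) ≈ 1.1.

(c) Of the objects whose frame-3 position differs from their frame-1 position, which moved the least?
the pink cross

(moved 0.5)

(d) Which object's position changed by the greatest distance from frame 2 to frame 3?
the purple star

(moved 2.8; next 2.2)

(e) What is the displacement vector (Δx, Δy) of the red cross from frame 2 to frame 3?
(2.1, 0.8)

The red cross was at (4.7, 5.0) in frame 2 and (6.8, 5.8) in frame 3.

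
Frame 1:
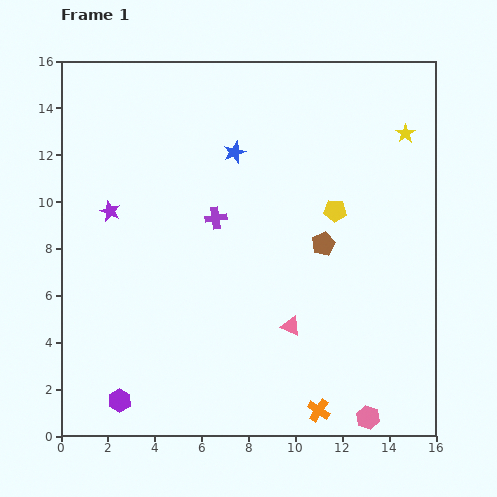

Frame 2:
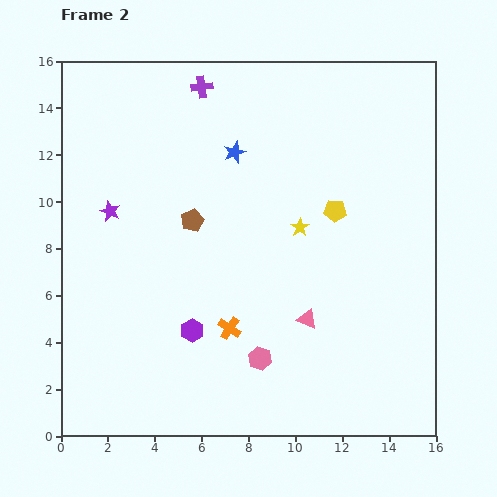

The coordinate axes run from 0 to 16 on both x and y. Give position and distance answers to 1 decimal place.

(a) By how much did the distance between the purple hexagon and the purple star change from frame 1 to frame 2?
-1.9

Distance in frame 1: 8.1. Distance in frame 2: 6.2.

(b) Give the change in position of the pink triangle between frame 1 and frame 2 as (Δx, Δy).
(0.7, 0.3)

The pink triangle was at (9.8, 4.7) in frame 1 and (10.5, 5.0) in frame 2.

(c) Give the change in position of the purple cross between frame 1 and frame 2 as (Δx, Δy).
(-0.6, 5.6)

The purple cross was at (6.6, 9.3) in frame 1 and (6.0, 14.9) in frame 2.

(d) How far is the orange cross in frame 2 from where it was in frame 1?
5.2

The orange cross moved from (11.0, 1.1) to (7.2, 4.6), a distance of √(3.8² + 3.5²) ≈ 5.2.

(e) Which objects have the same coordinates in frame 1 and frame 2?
the purple star, the yellow pentagon, the blue star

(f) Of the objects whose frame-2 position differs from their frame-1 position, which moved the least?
the pink triangle

(moved 0.8)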